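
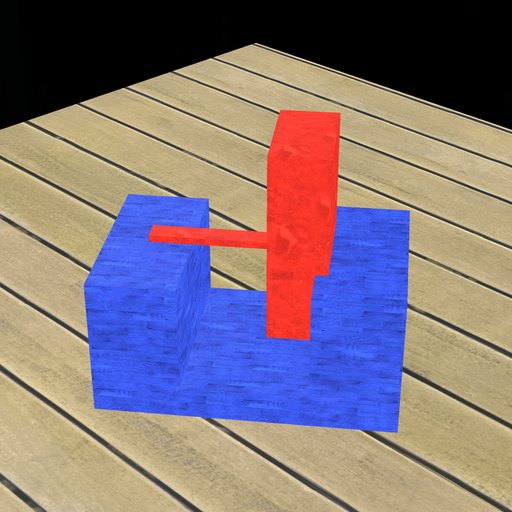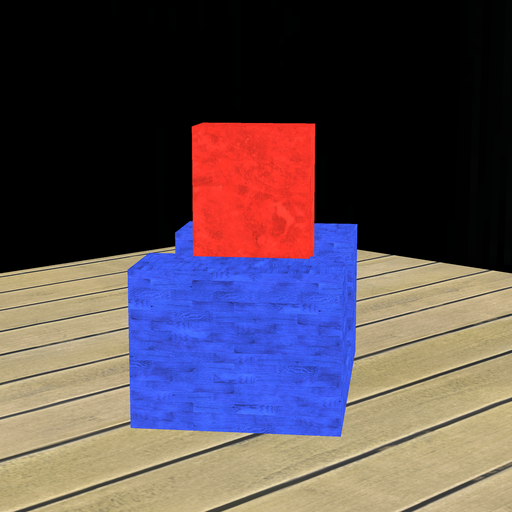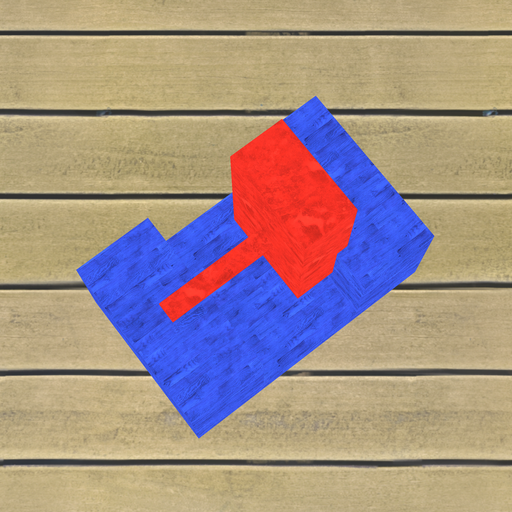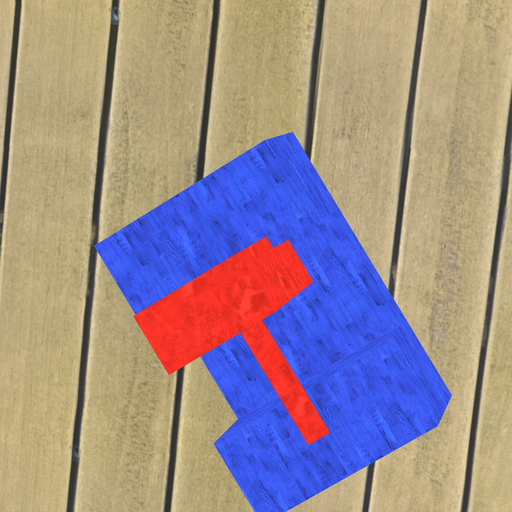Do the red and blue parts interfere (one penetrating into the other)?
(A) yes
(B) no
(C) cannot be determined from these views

(A) yes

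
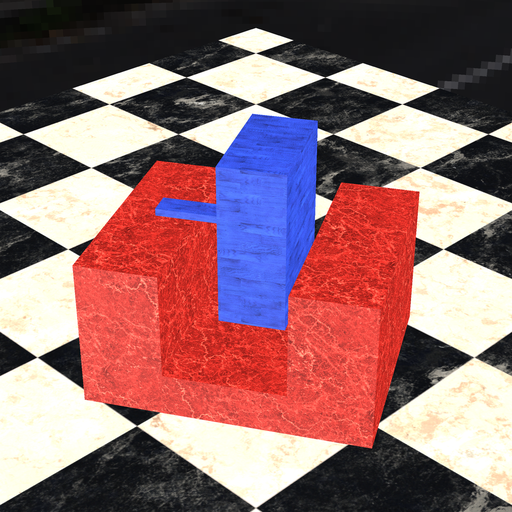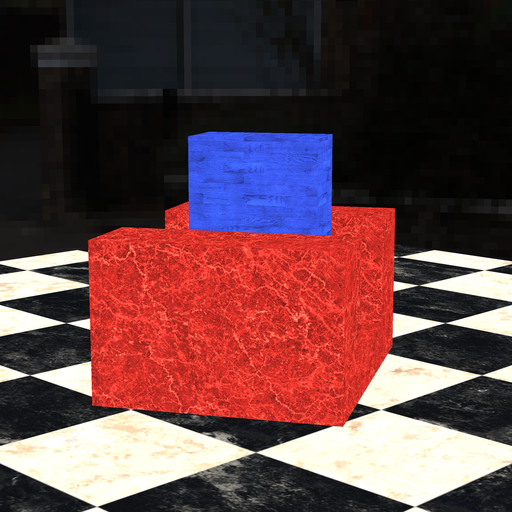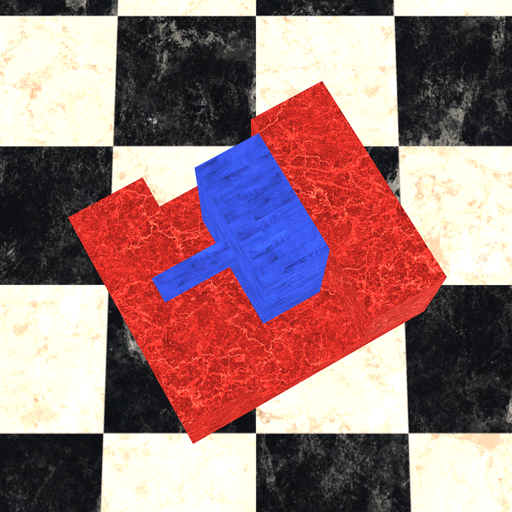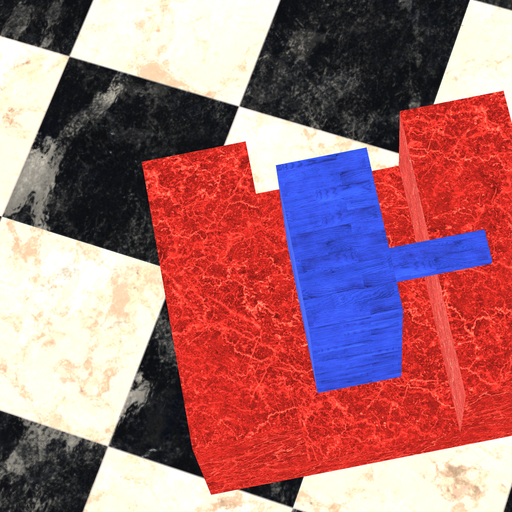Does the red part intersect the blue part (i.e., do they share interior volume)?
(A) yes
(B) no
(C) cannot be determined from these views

(B) no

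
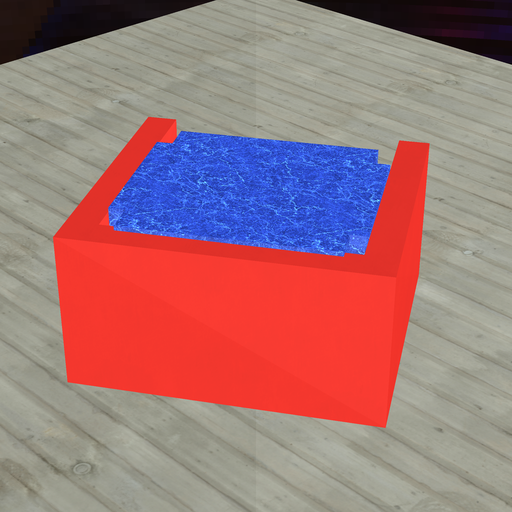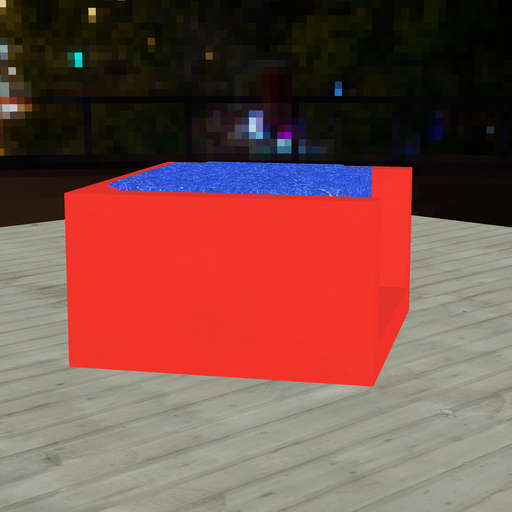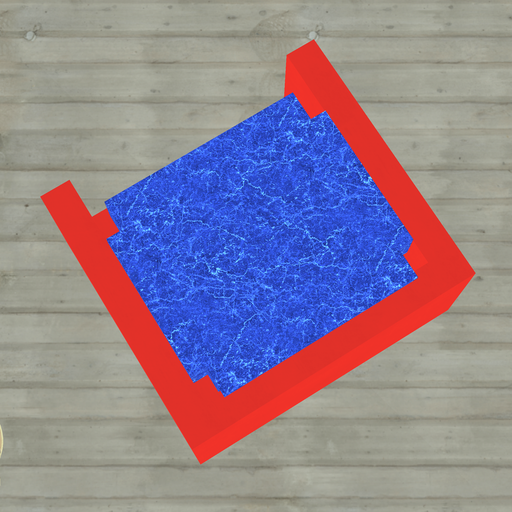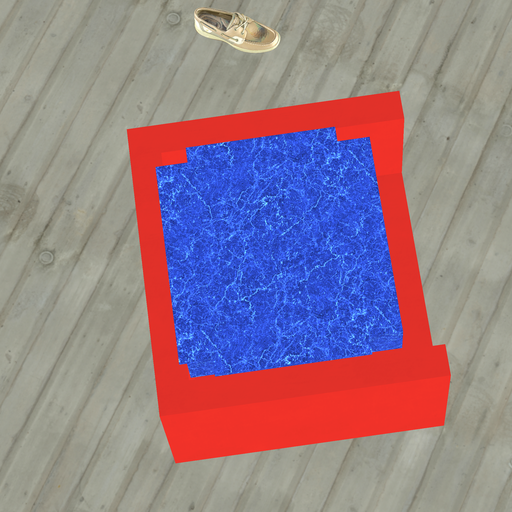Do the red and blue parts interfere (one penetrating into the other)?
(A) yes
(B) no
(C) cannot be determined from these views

(A) yes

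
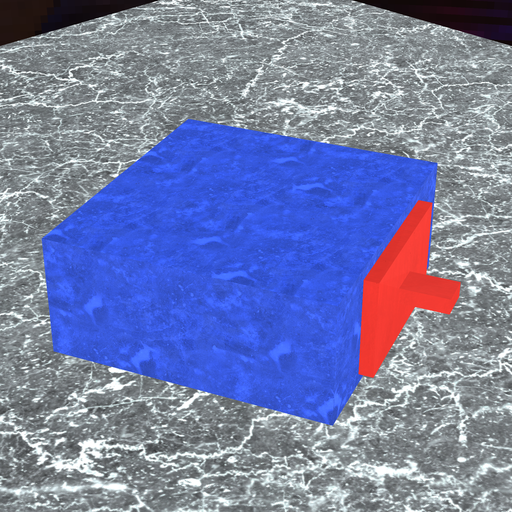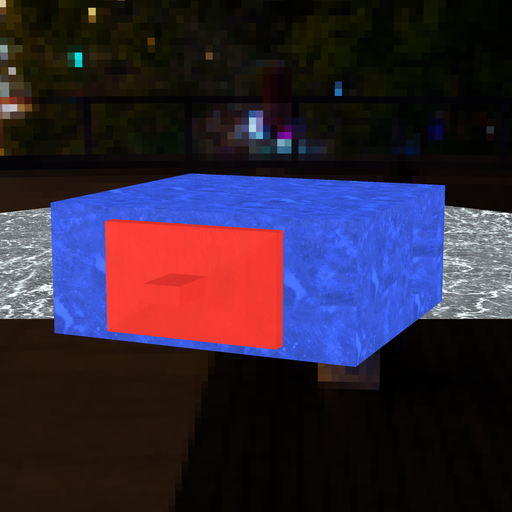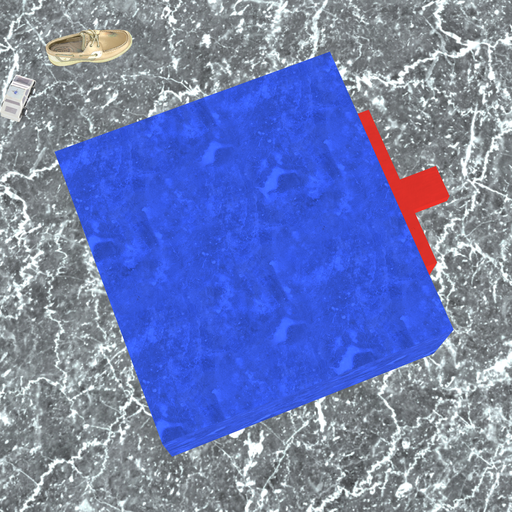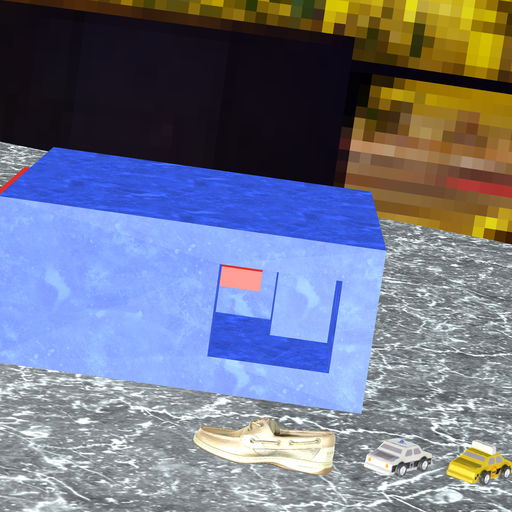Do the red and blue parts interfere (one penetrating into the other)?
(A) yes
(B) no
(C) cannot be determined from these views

(B) no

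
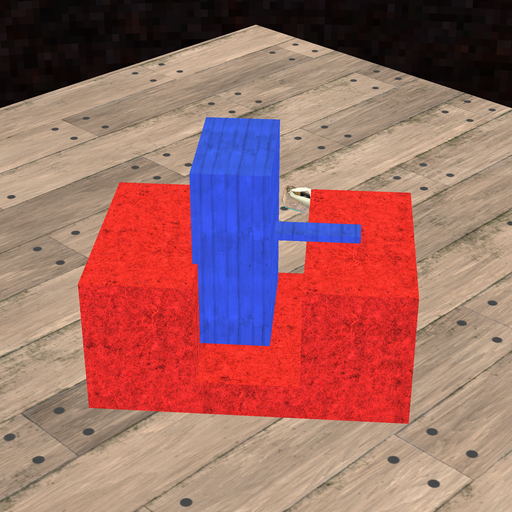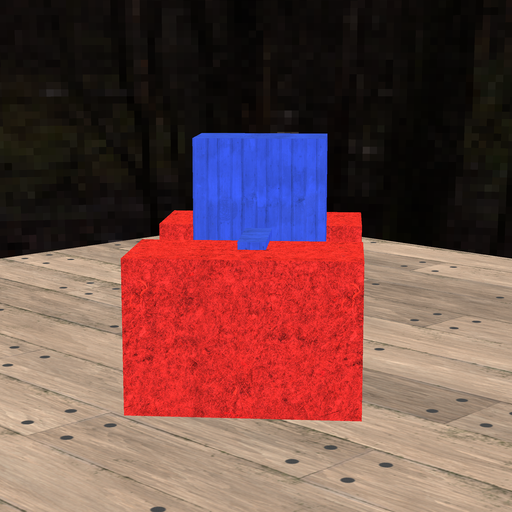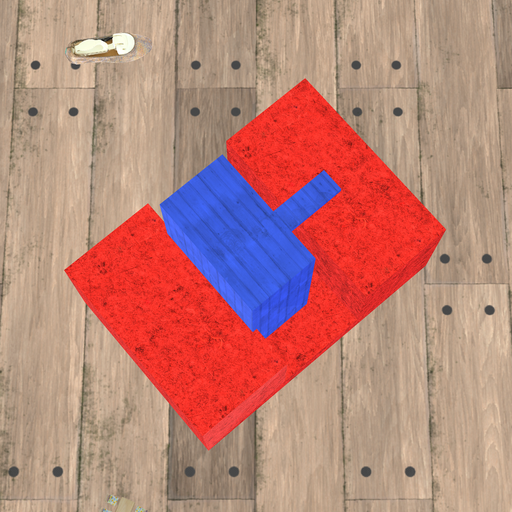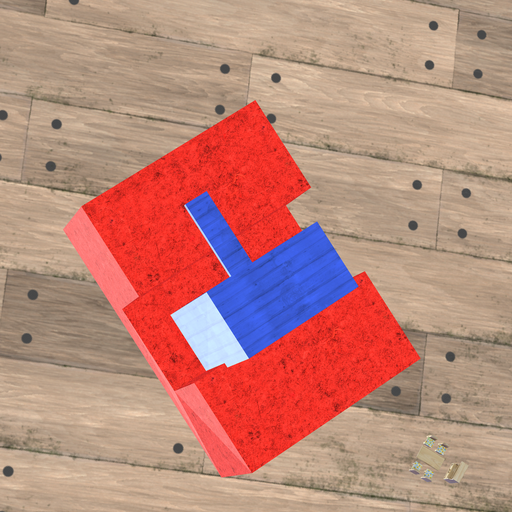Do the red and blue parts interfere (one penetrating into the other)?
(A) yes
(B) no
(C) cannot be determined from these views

(A) yes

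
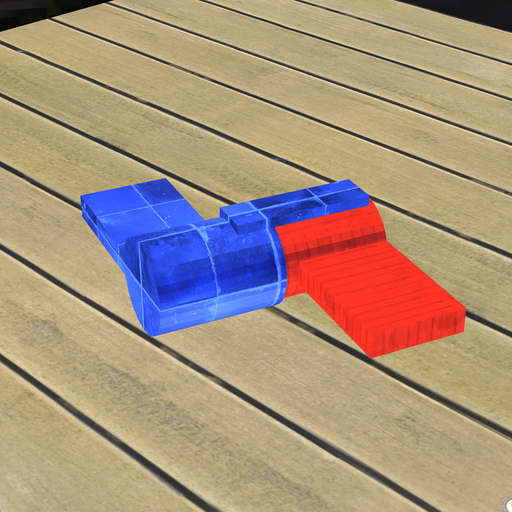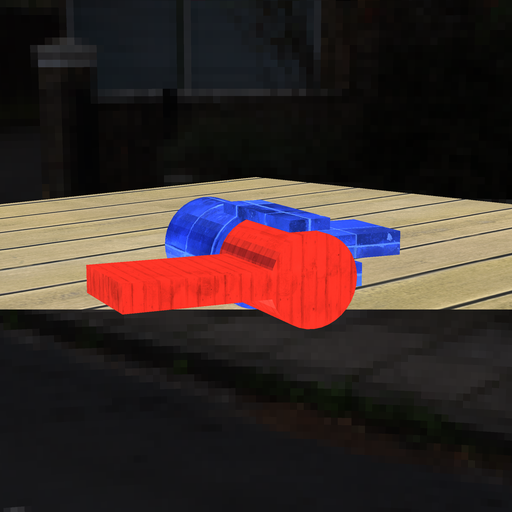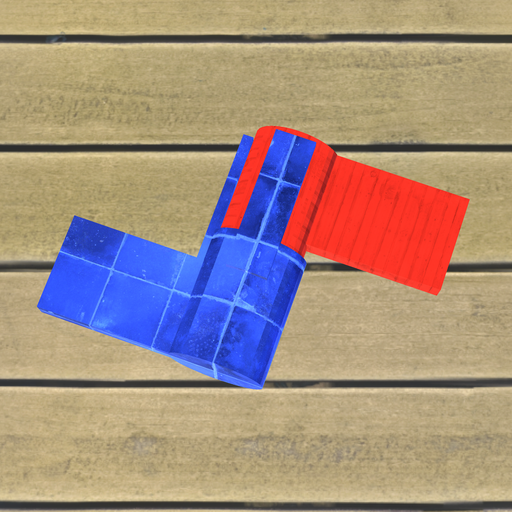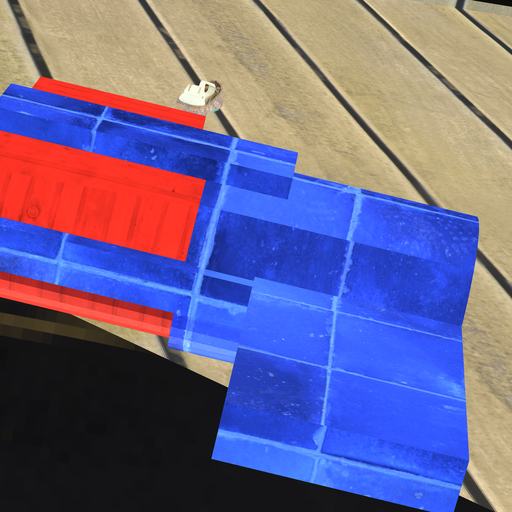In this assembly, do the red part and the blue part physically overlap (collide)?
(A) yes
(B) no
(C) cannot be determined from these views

(A) yes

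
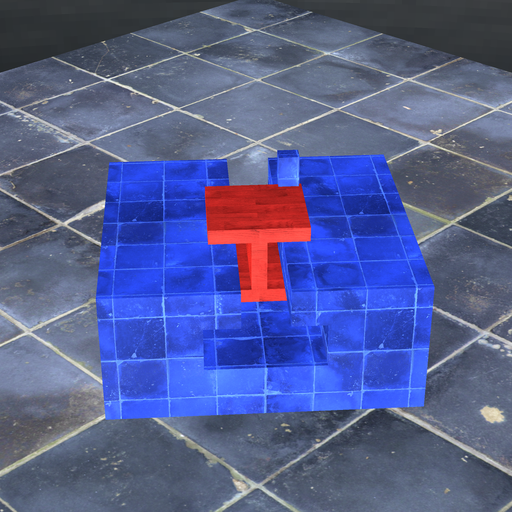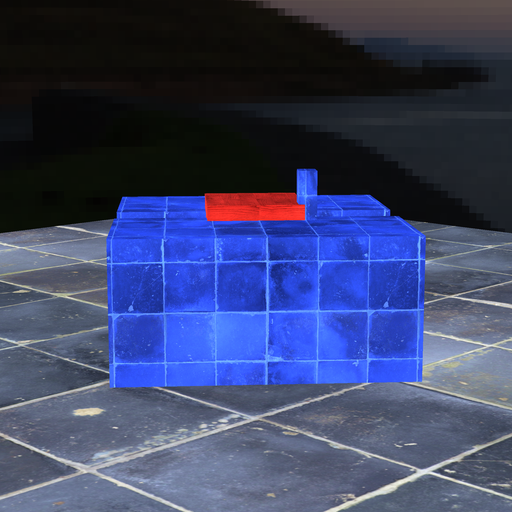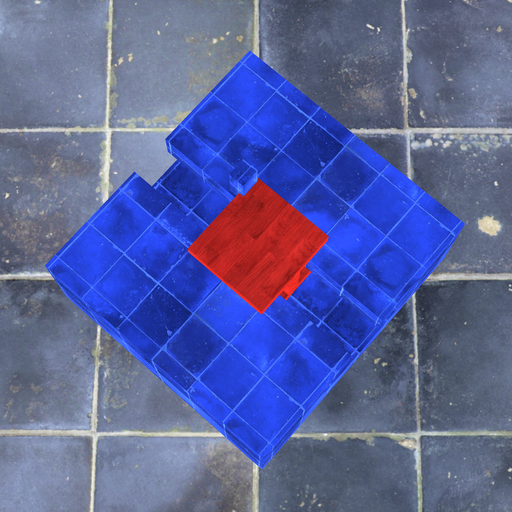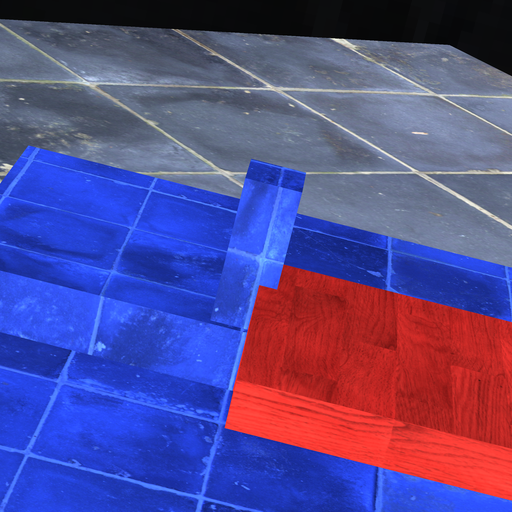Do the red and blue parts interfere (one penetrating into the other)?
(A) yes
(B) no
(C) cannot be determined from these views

(A) yes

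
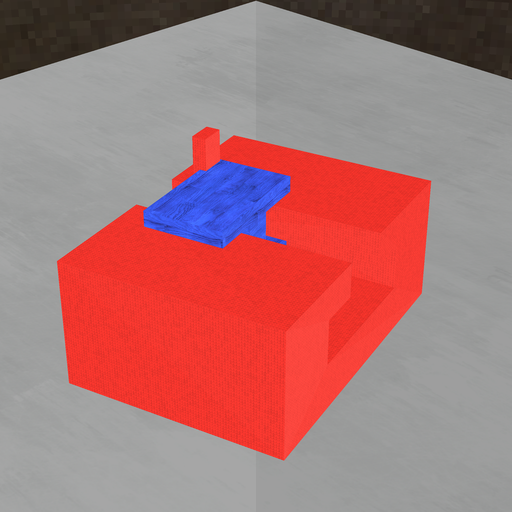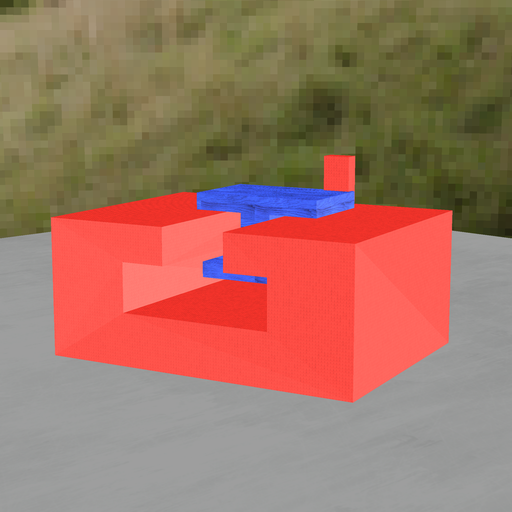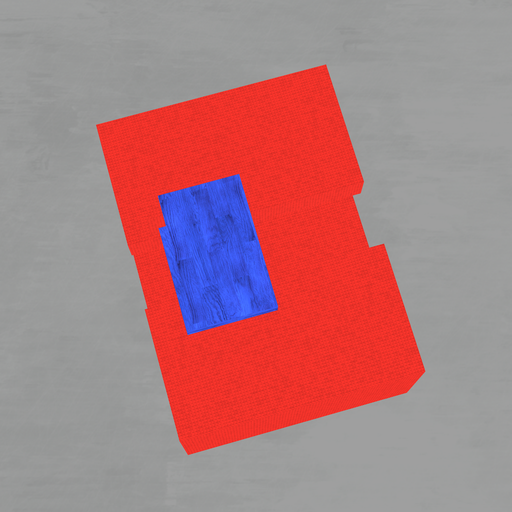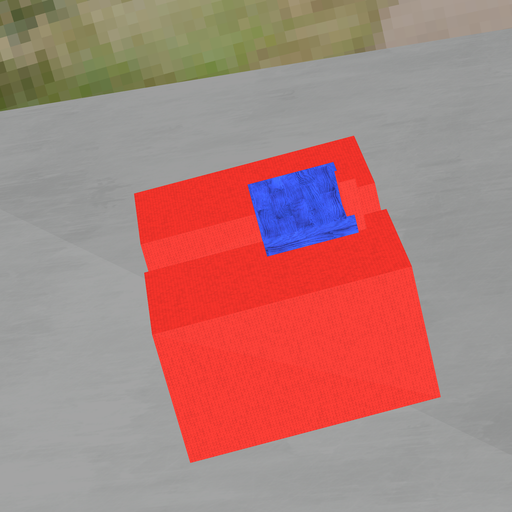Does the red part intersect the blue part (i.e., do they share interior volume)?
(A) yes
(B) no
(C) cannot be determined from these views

(A) yes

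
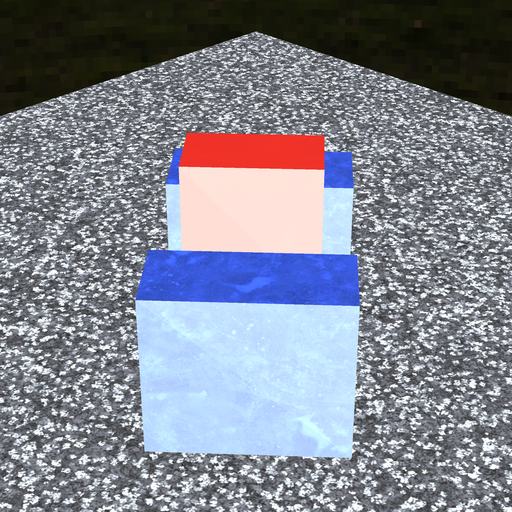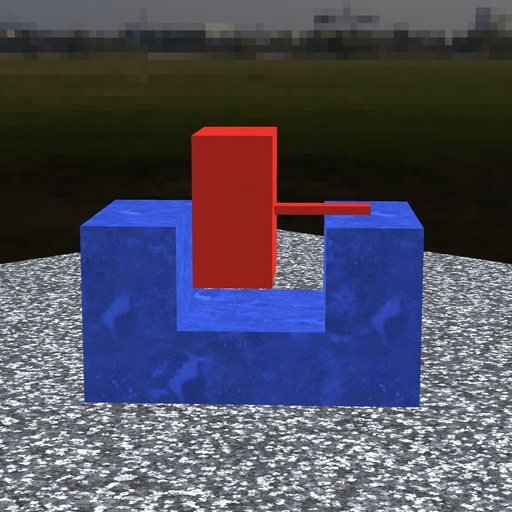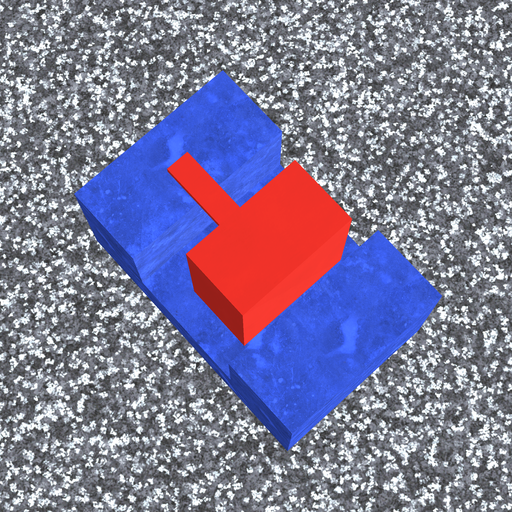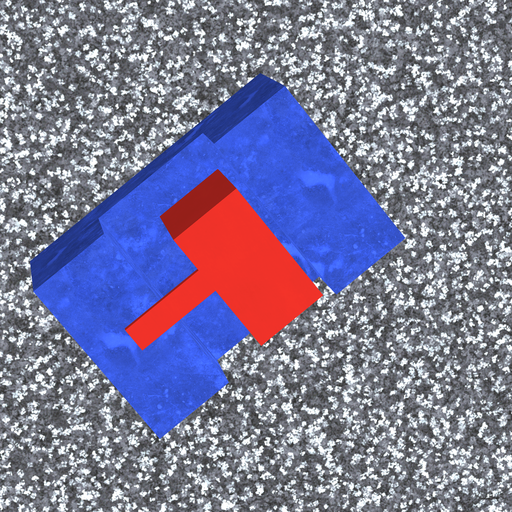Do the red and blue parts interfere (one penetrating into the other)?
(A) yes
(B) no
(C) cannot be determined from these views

(B) no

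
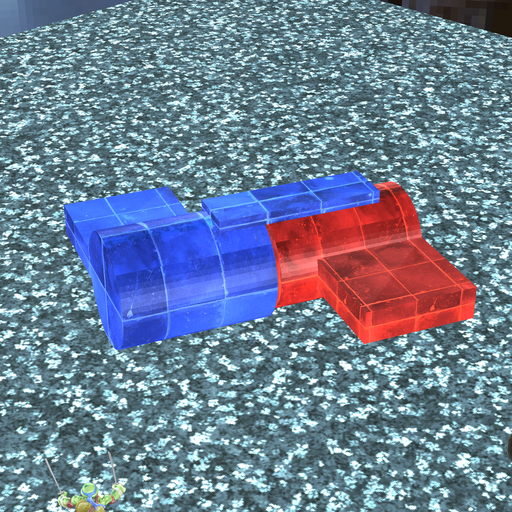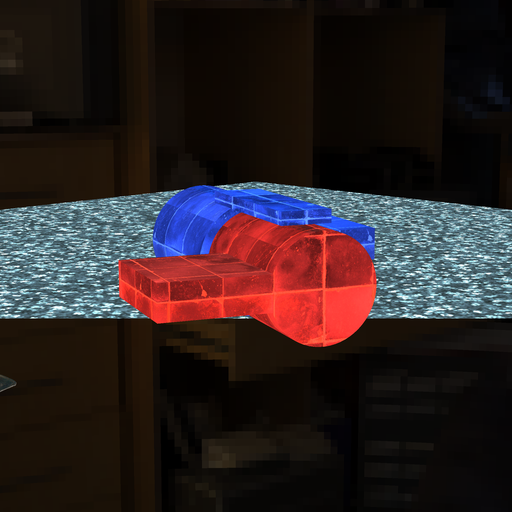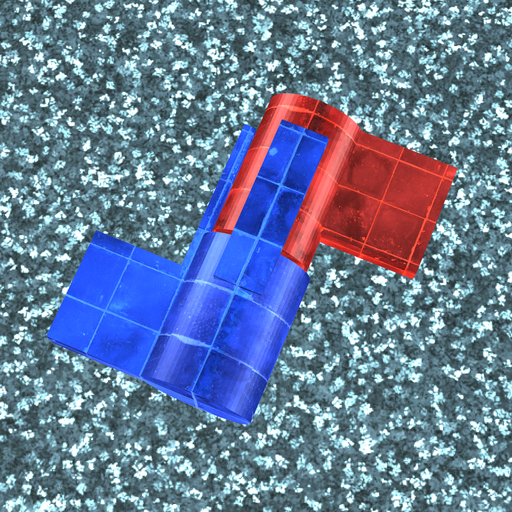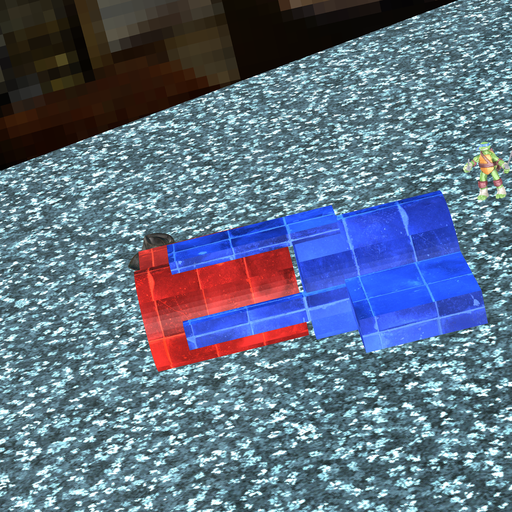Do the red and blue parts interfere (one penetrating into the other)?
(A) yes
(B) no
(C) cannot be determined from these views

(B) no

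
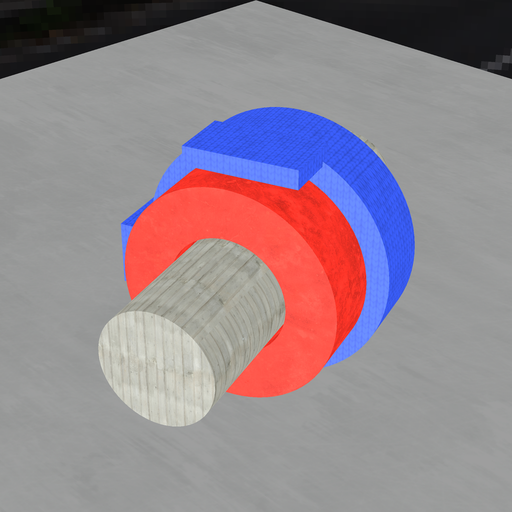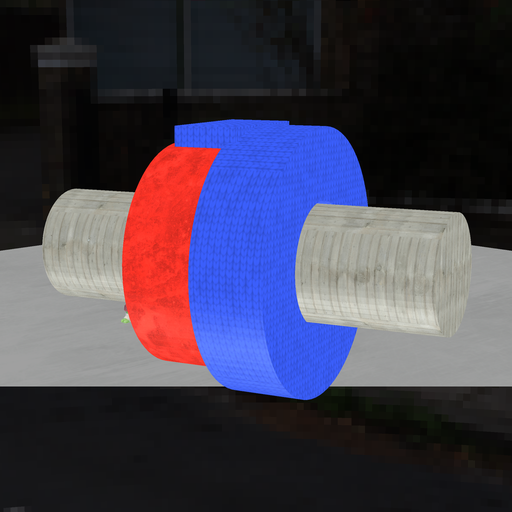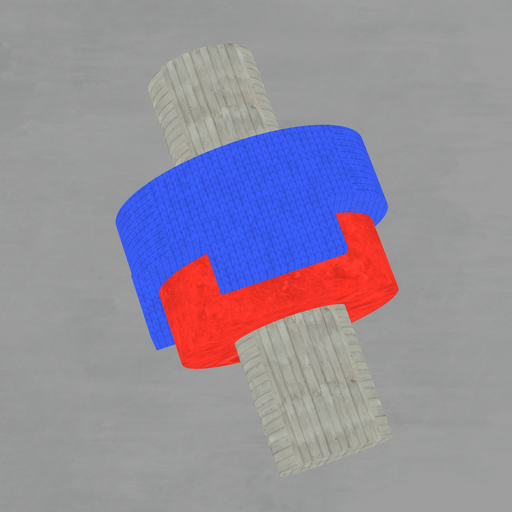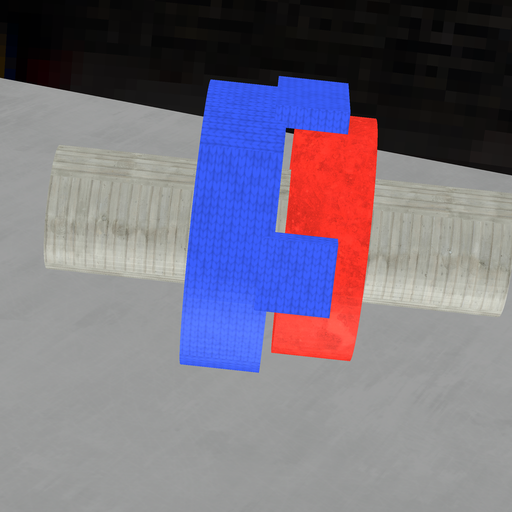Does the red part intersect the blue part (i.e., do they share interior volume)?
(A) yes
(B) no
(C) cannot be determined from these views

(B) no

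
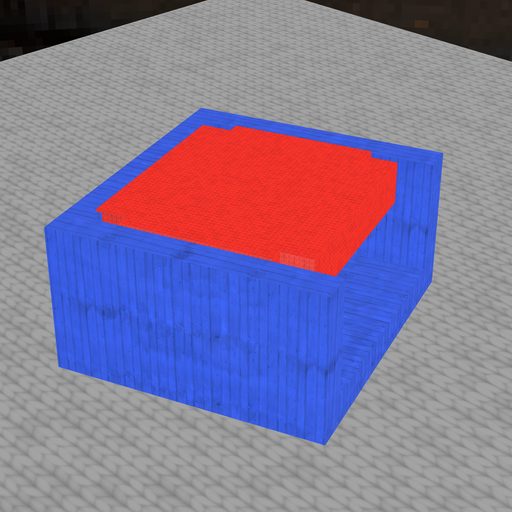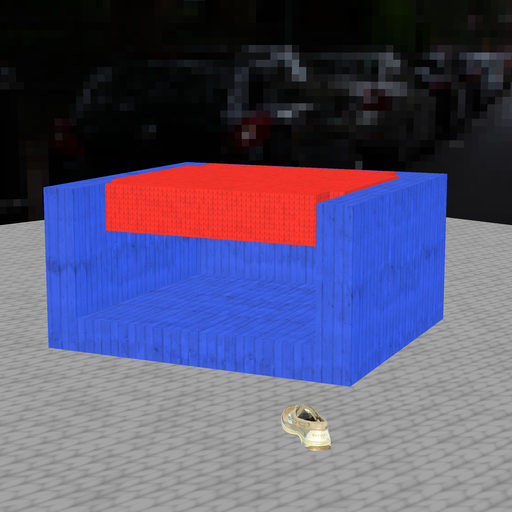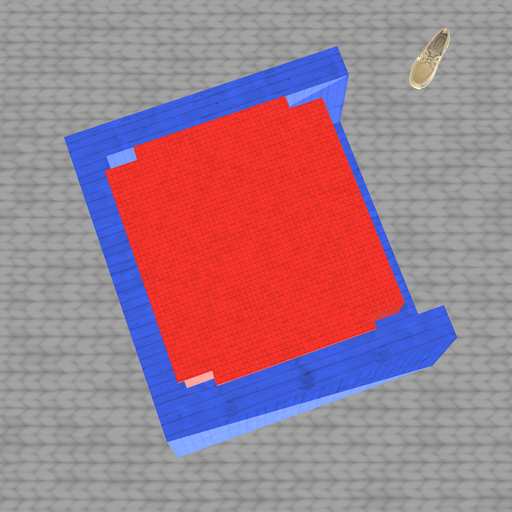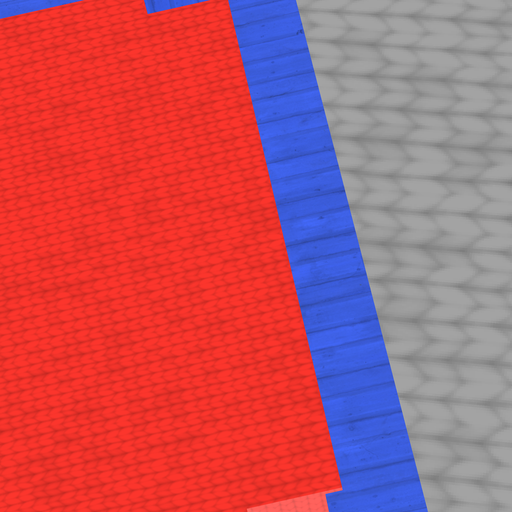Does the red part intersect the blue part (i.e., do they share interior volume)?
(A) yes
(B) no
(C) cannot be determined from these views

(A) yes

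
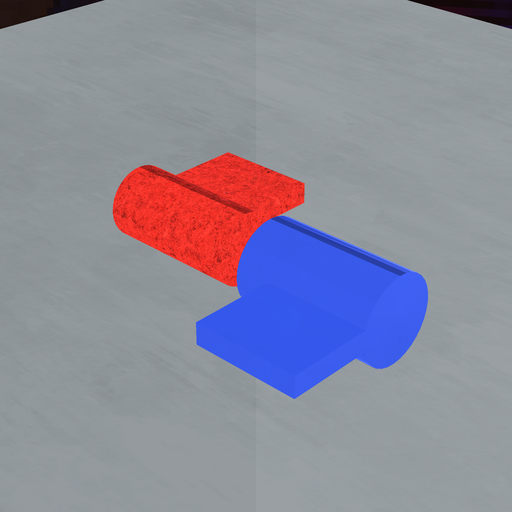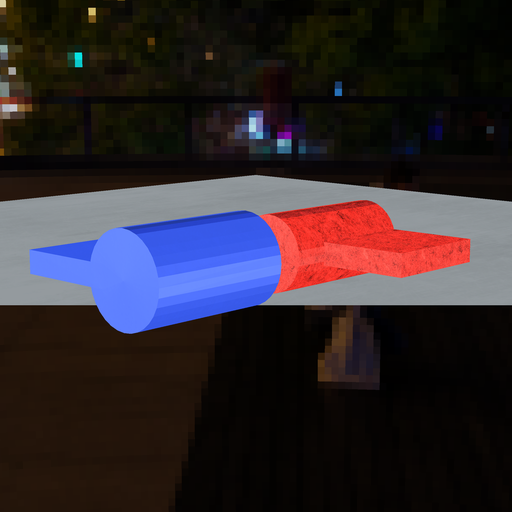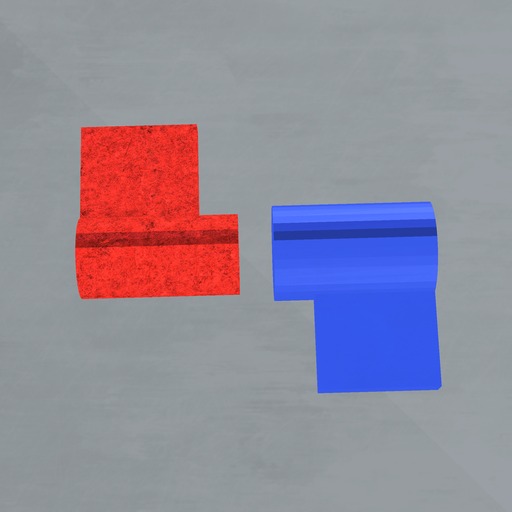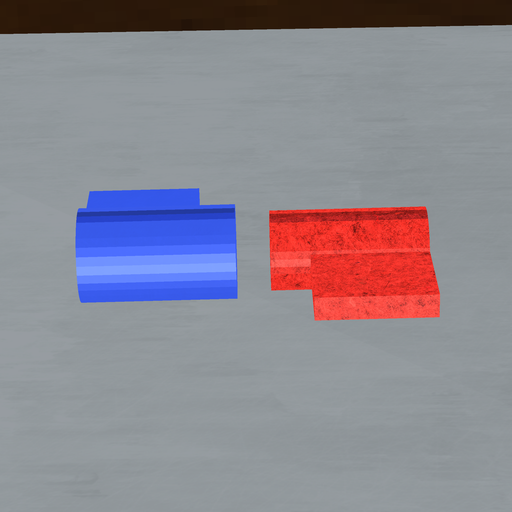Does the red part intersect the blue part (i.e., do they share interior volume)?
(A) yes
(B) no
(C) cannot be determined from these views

(B) no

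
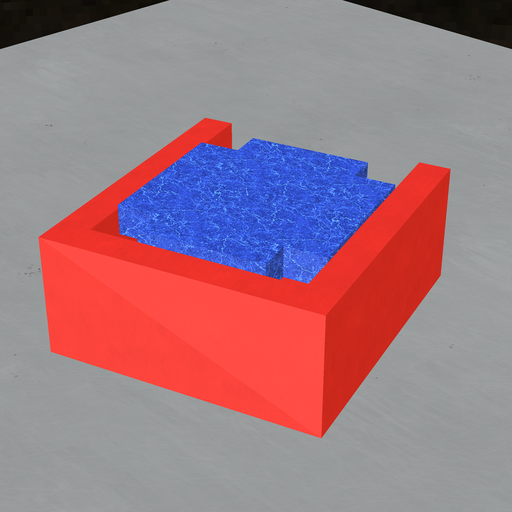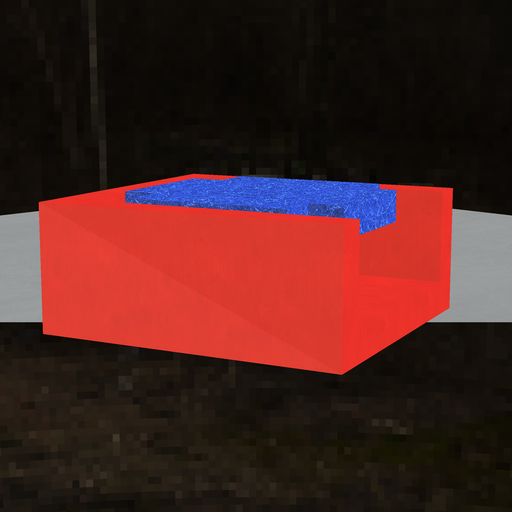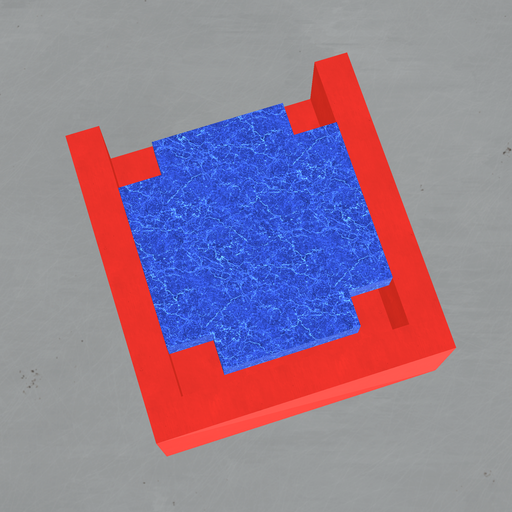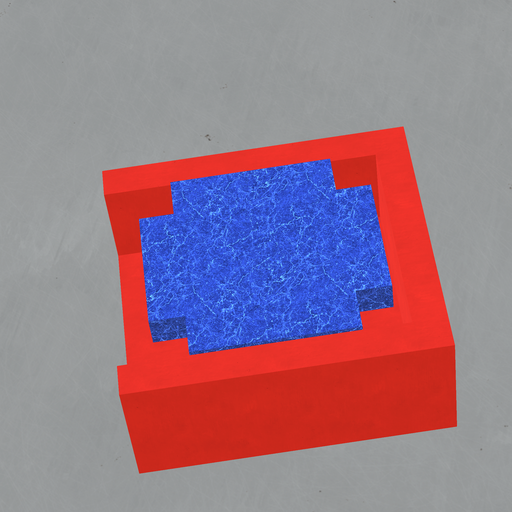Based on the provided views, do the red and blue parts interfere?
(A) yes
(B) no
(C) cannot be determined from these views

(B) no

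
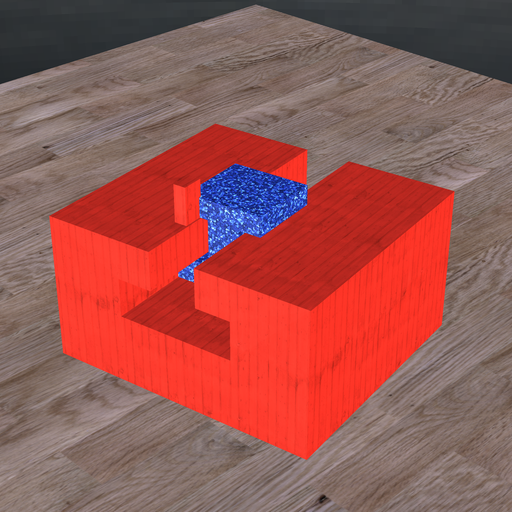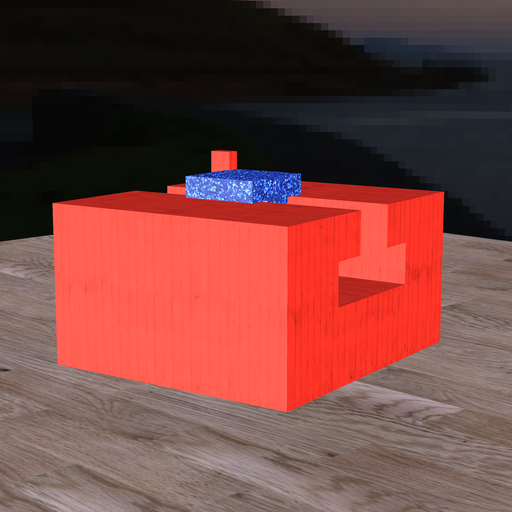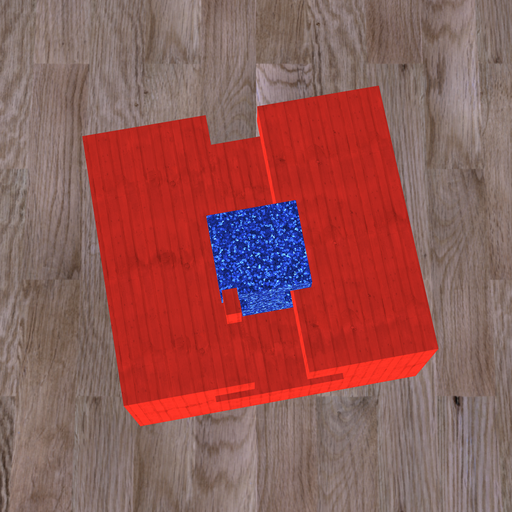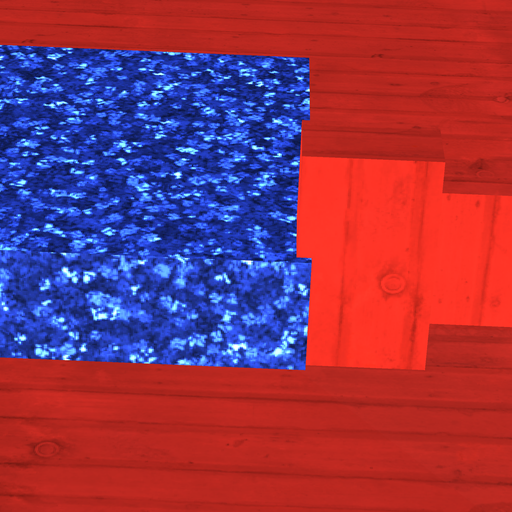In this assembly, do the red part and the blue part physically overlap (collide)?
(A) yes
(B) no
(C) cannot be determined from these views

(A) yes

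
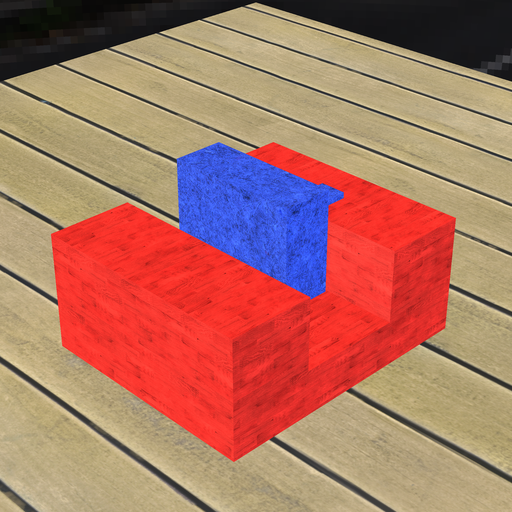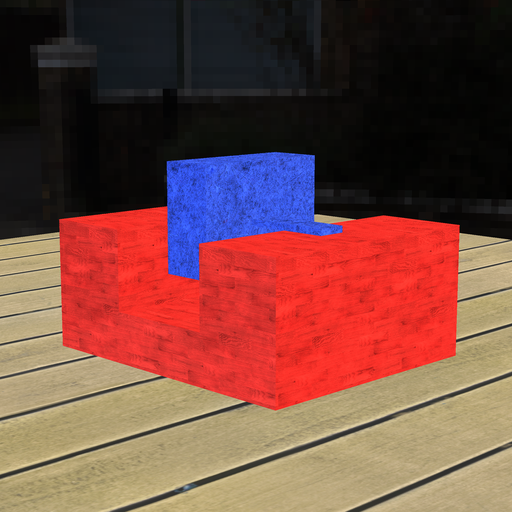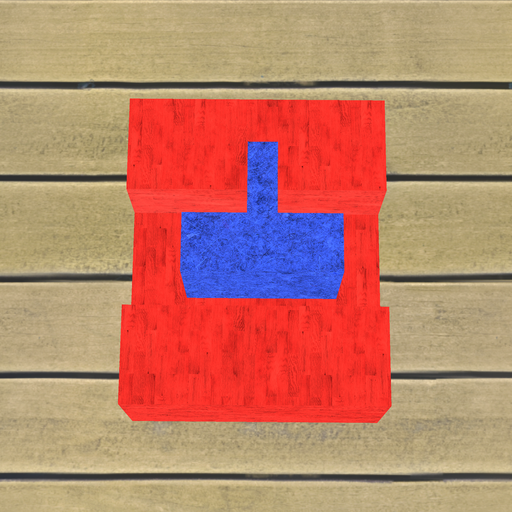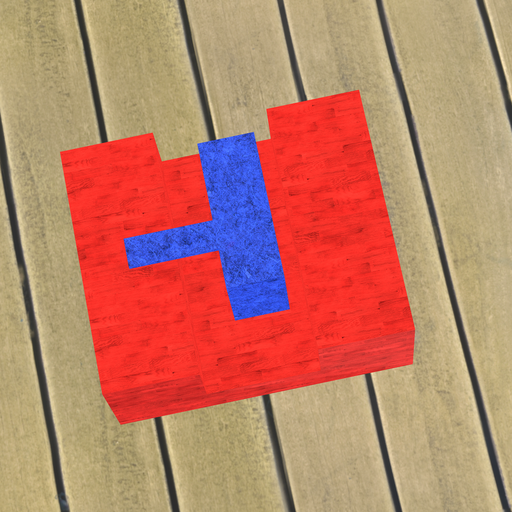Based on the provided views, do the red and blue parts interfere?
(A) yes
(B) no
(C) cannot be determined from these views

(B) no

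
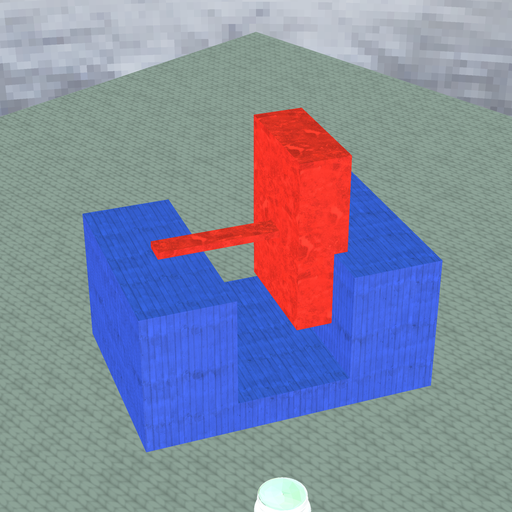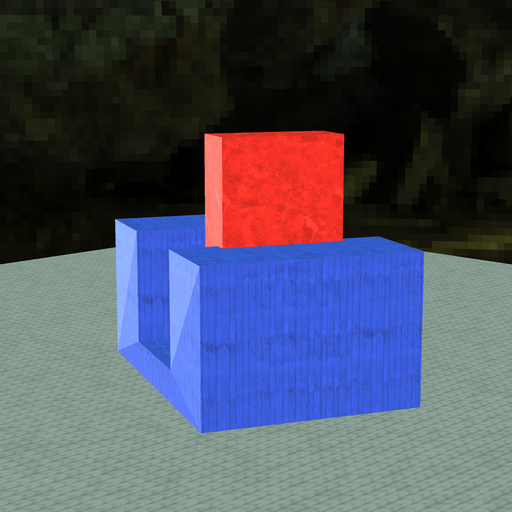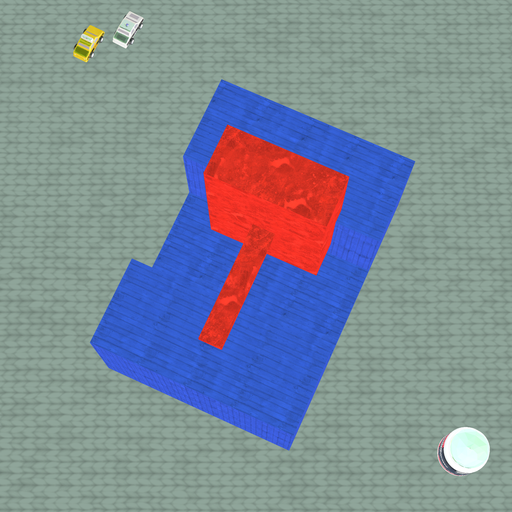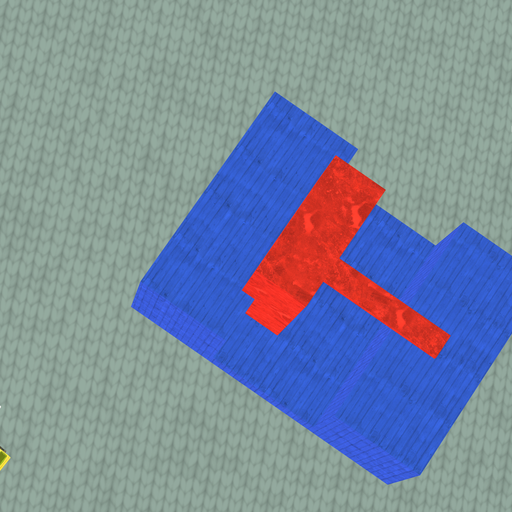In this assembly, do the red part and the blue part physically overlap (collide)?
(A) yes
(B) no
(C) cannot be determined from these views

(A) yes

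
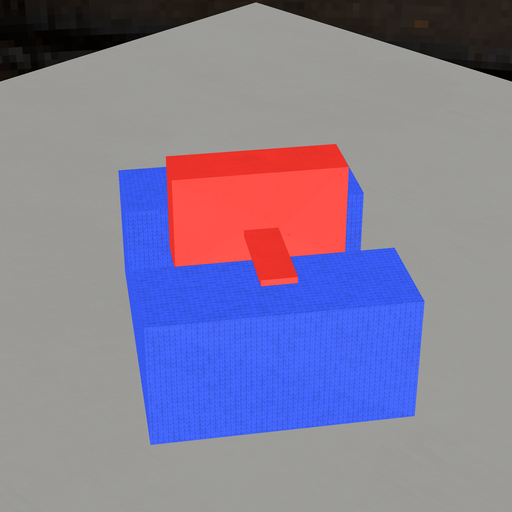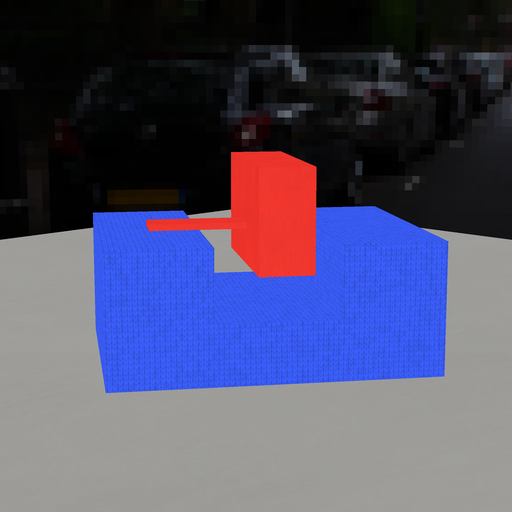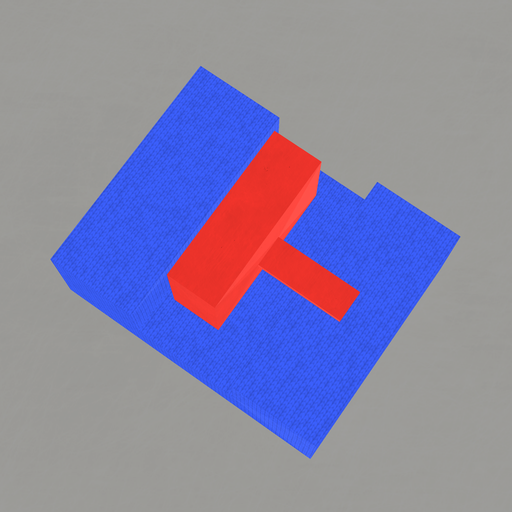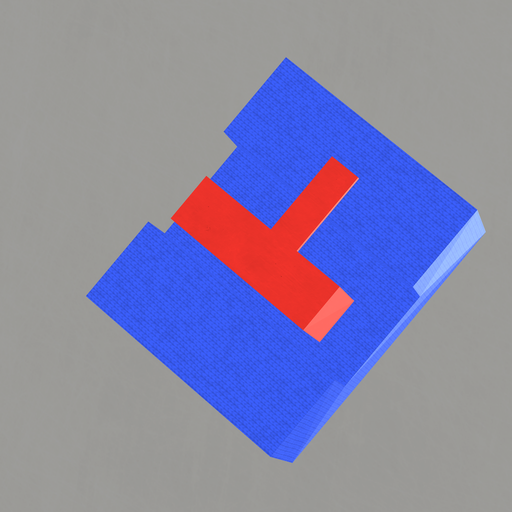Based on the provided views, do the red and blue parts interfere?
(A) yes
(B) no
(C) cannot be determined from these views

(B) no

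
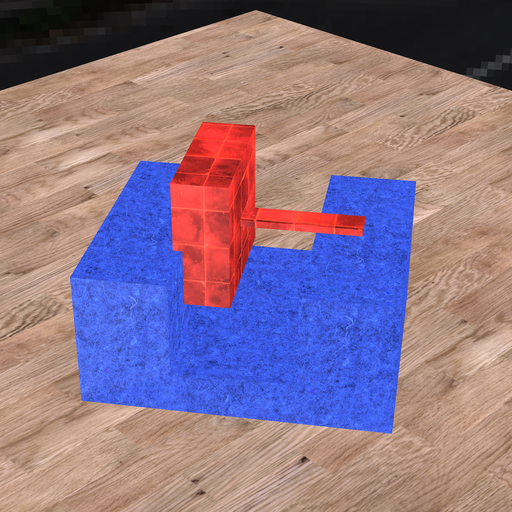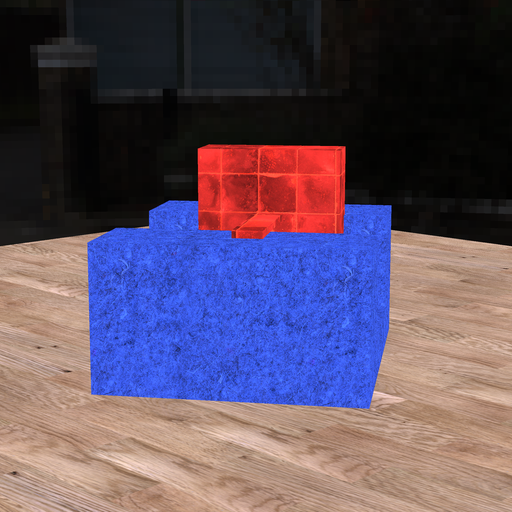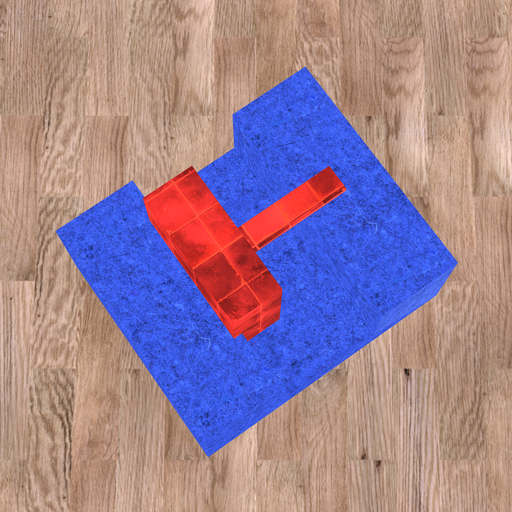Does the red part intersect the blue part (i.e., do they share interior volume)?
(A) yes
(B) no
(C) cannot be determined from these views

(A) yes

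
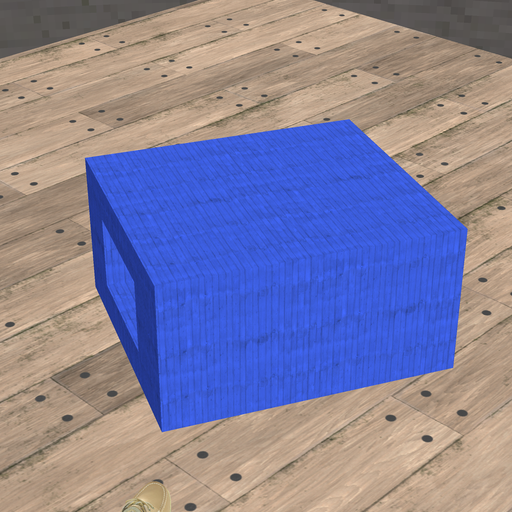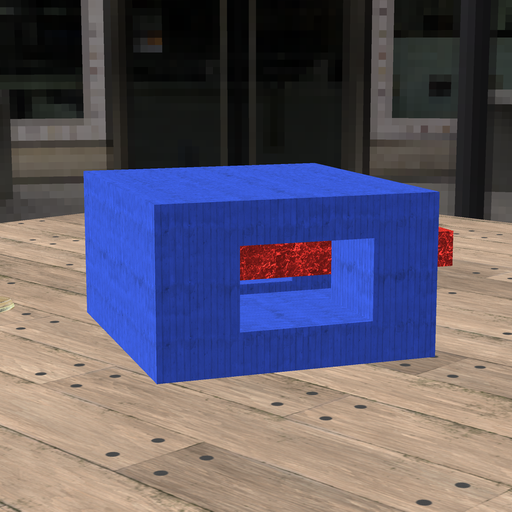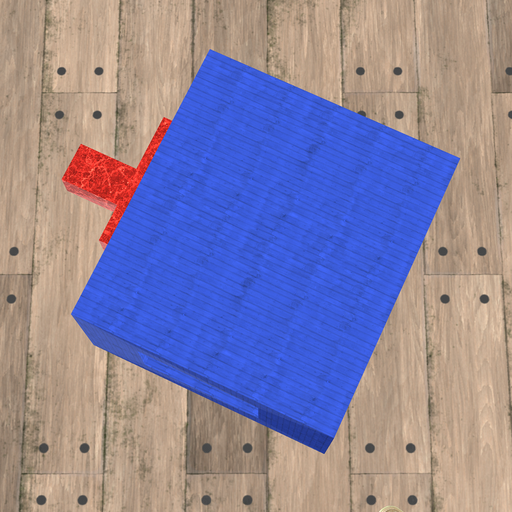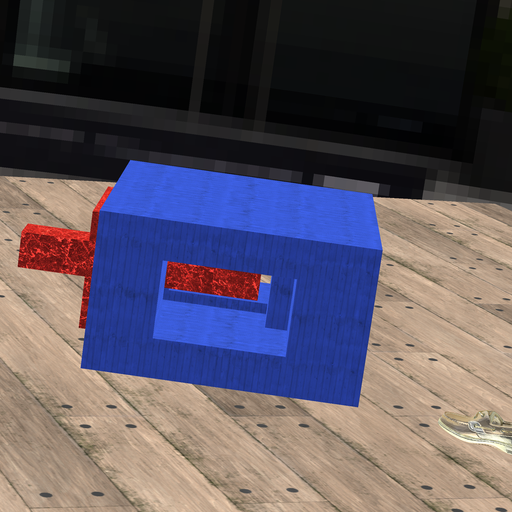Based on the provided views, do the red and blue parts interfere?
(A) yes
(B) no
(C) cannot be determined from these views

(B) no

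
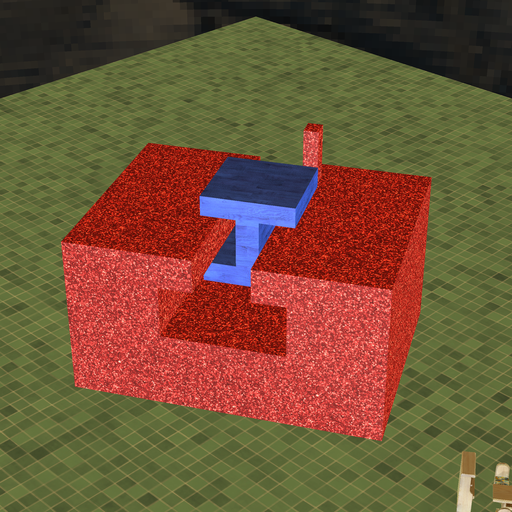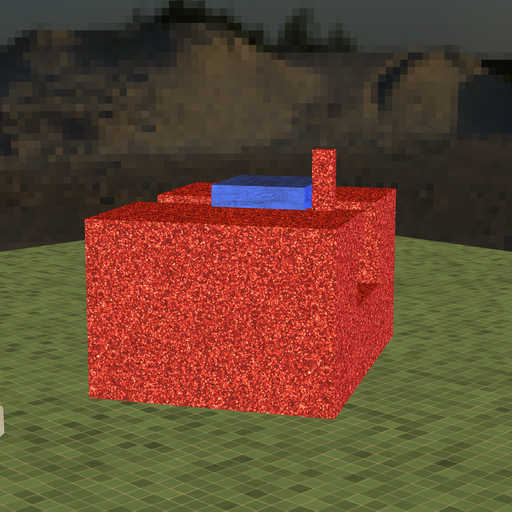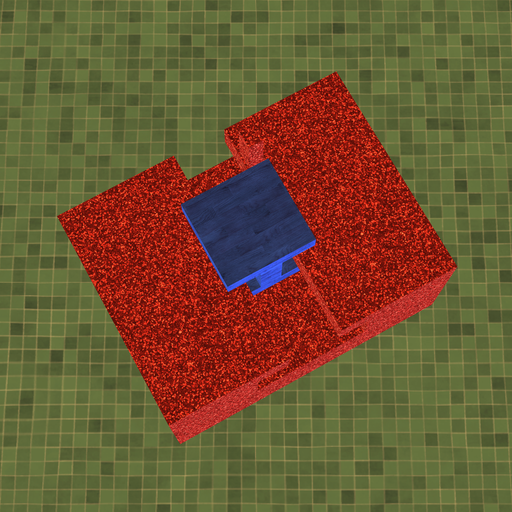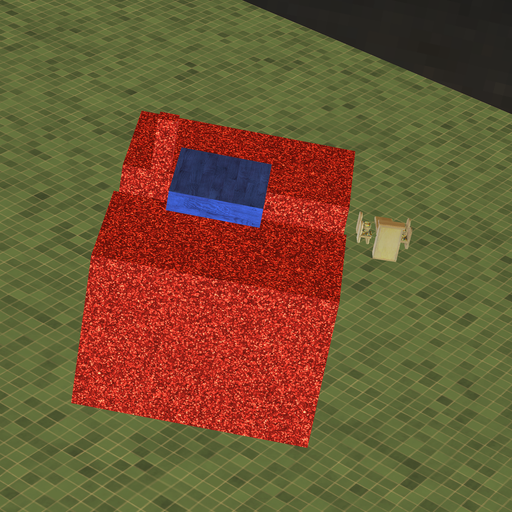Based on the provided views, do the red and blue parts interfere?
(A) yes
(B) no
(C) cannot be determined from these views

(B) no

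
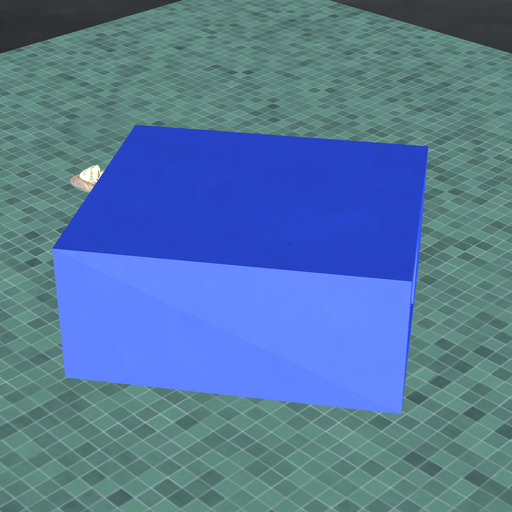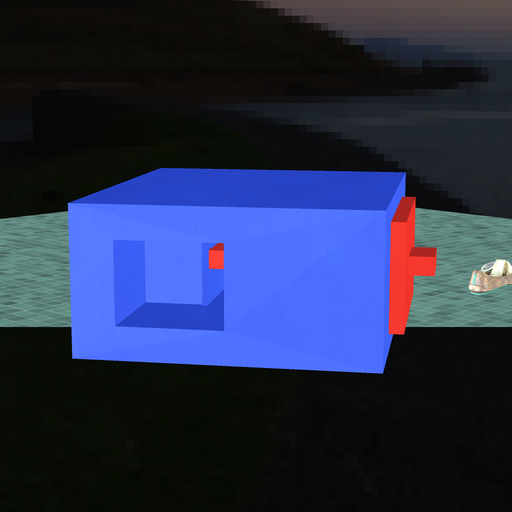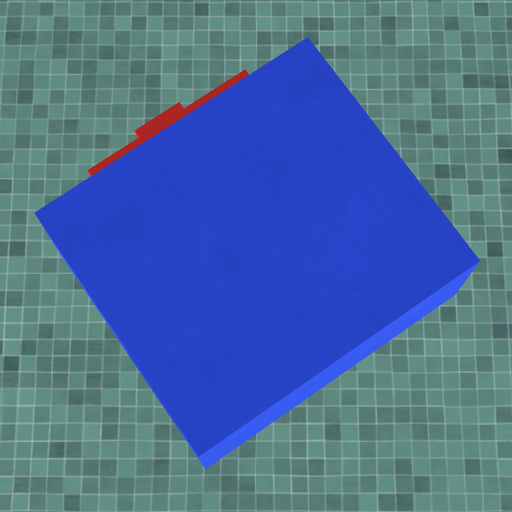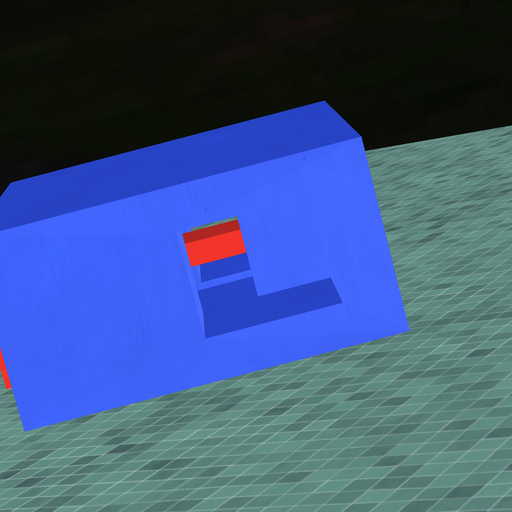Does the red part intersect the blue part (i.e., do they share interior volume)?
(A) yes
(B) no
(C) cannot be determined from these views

(A) yes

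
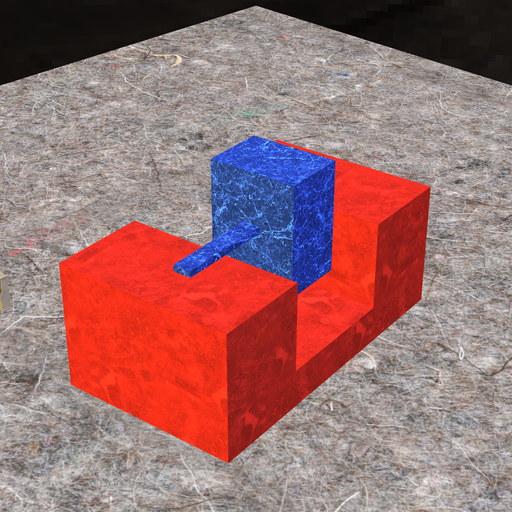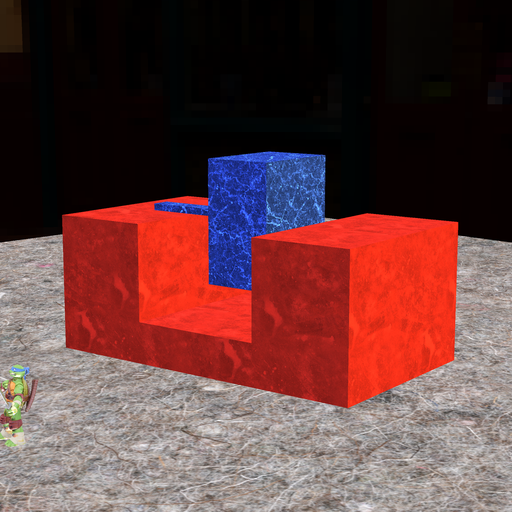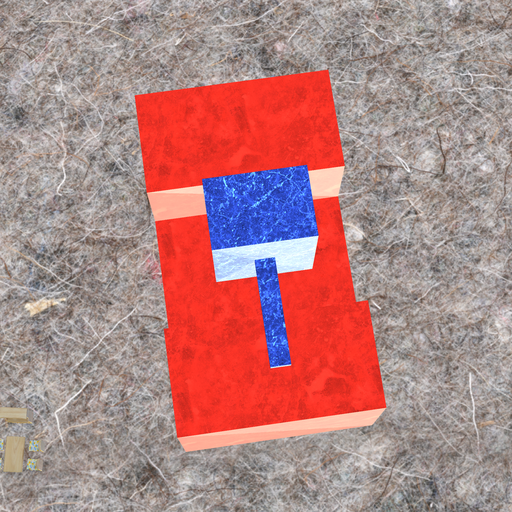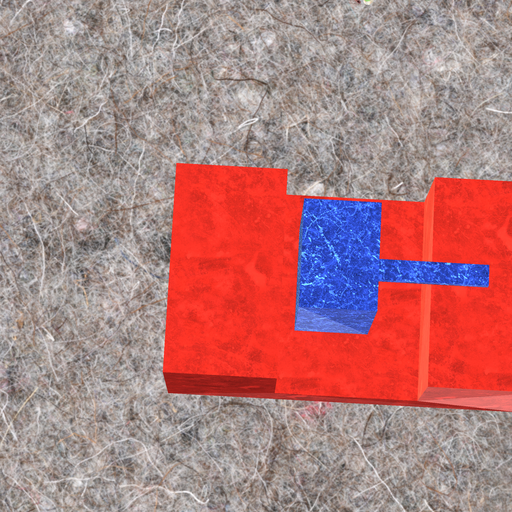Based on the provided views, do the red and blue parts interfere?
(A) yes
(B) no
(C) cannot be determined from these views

(B) no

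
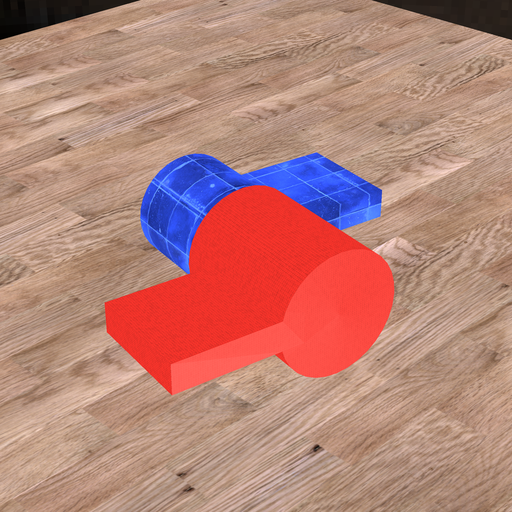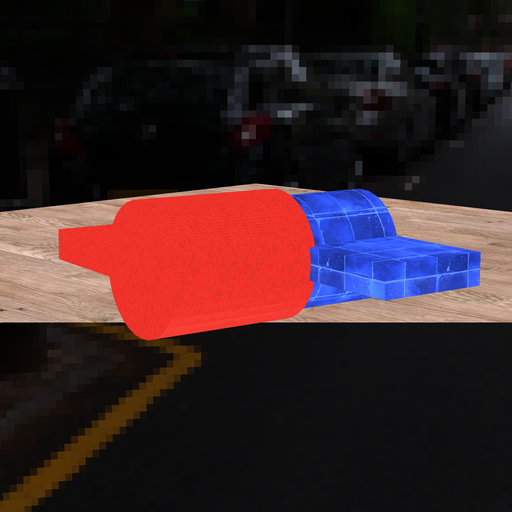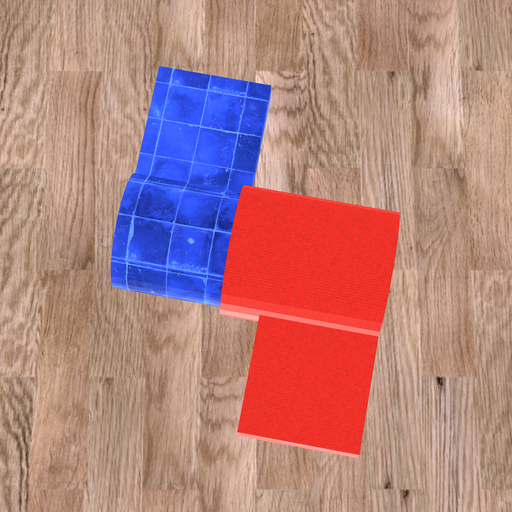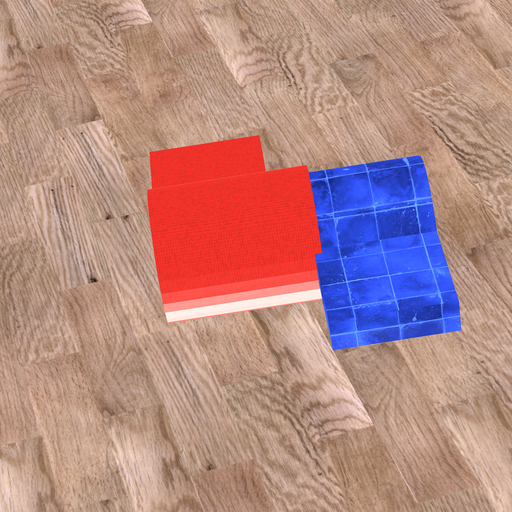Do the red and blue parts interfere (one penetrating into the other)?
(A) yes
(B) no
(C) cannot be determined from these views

(A) yes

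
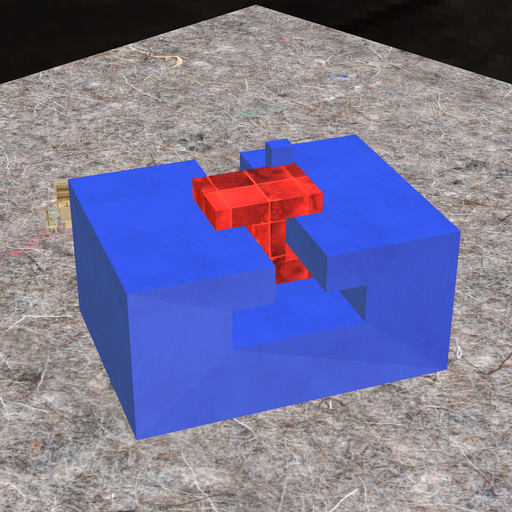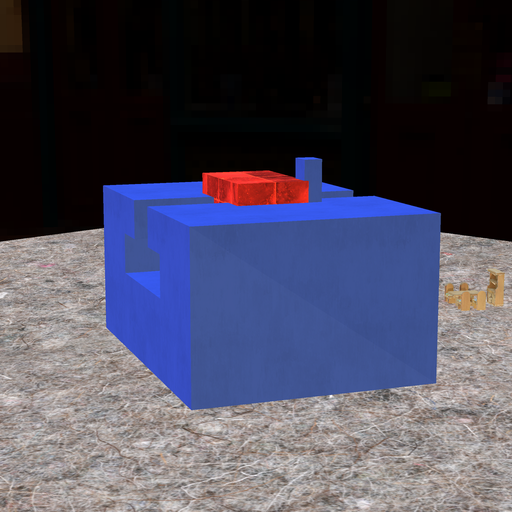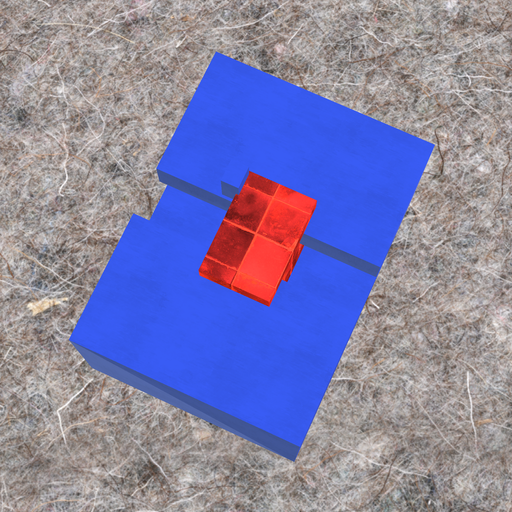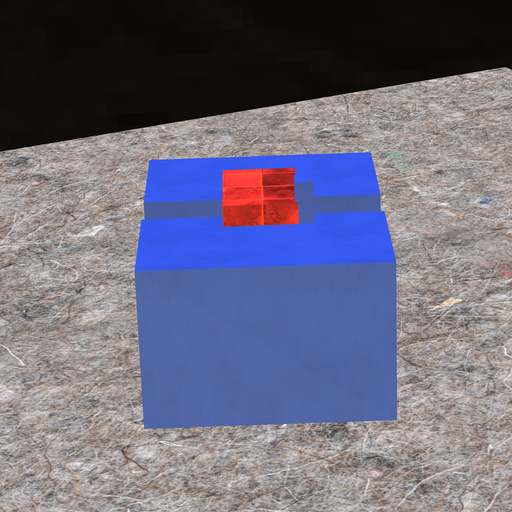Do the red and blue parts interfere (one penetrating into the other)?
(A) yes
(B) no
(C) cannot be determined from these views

(A) yes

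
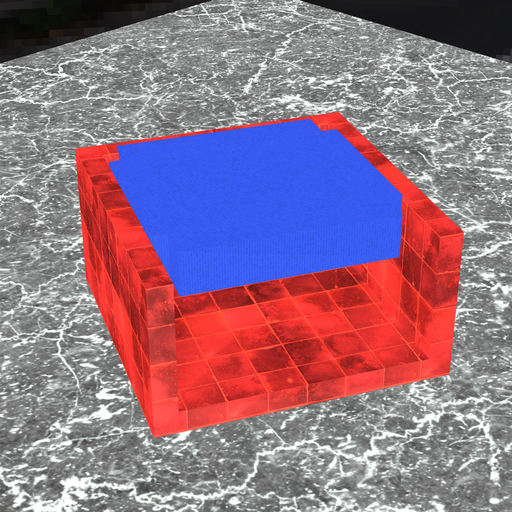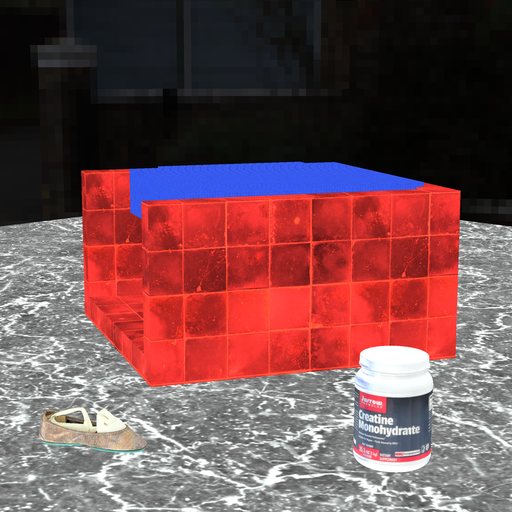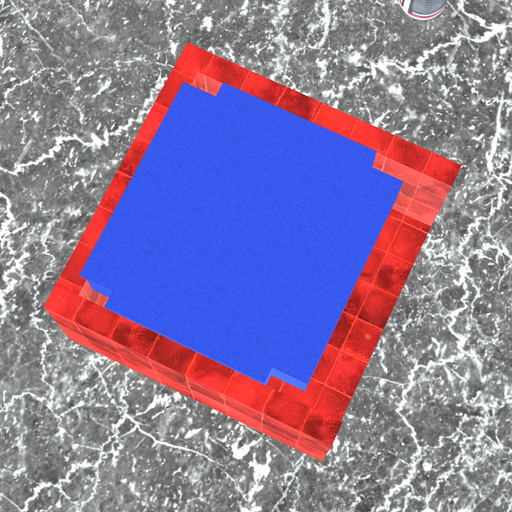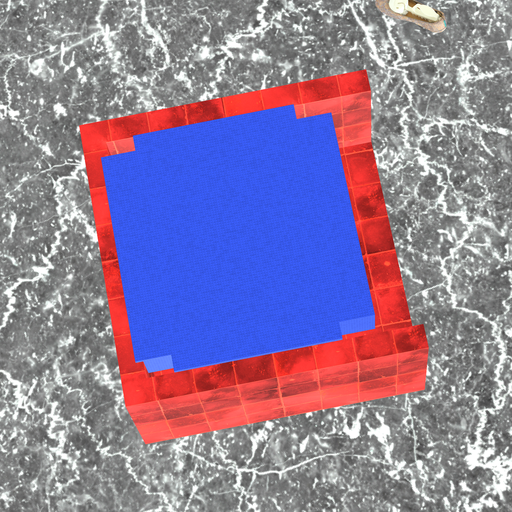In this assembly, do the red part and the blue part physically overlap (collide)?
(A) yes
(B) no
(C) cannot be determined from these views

(A) yes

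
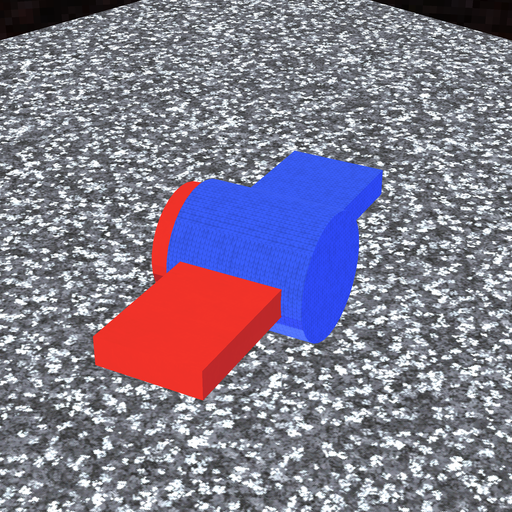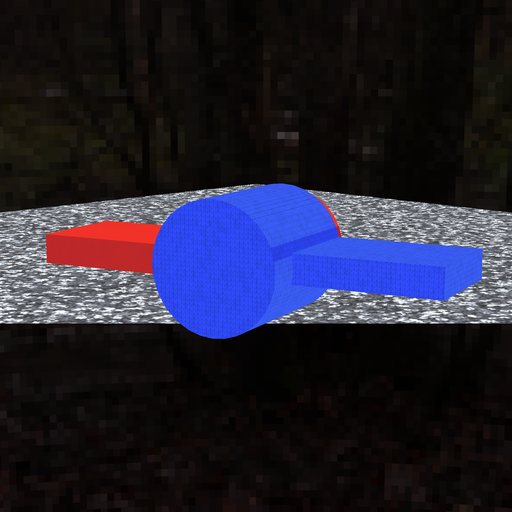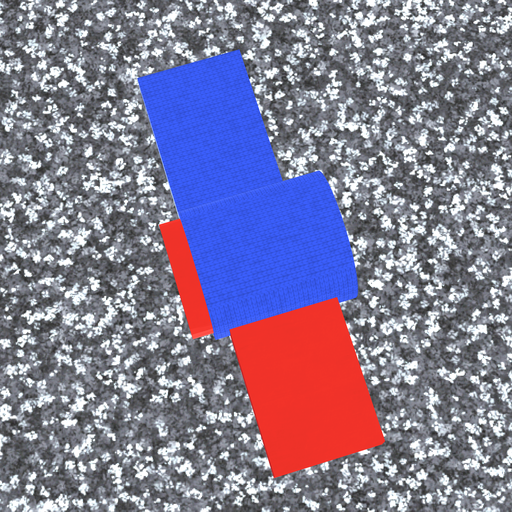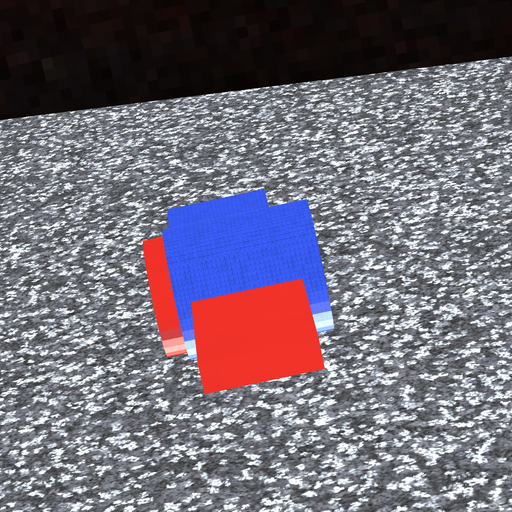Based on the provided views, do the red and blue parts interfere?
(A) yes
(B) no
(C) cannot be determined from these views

(A) yes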